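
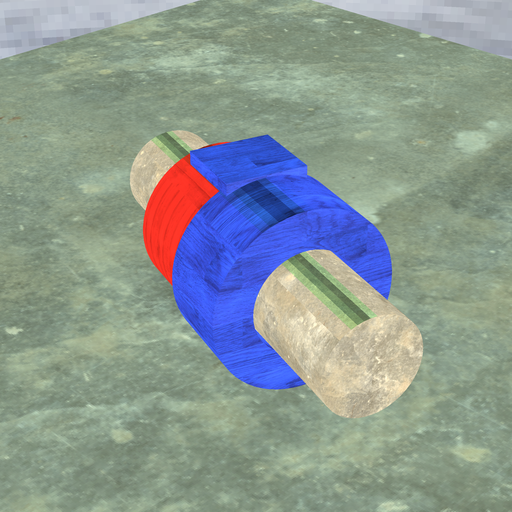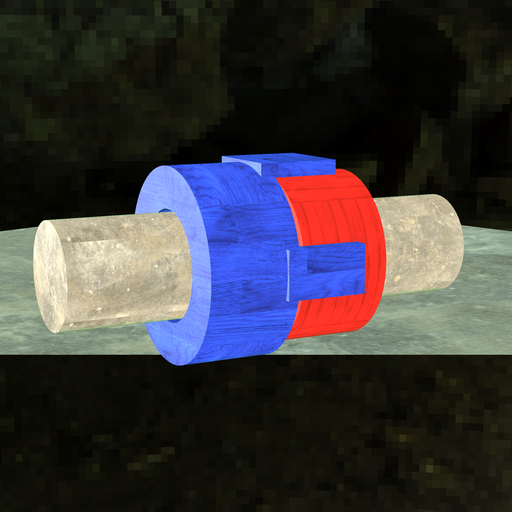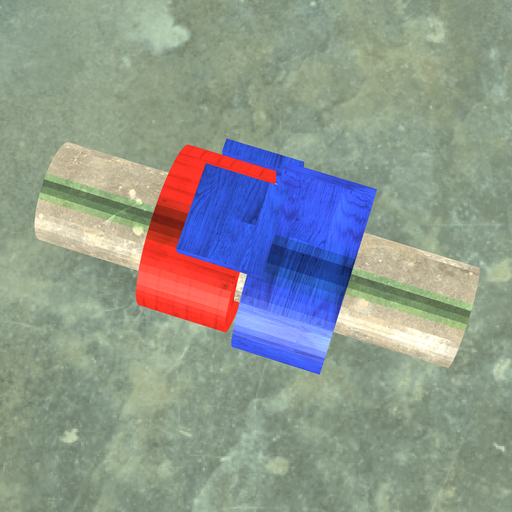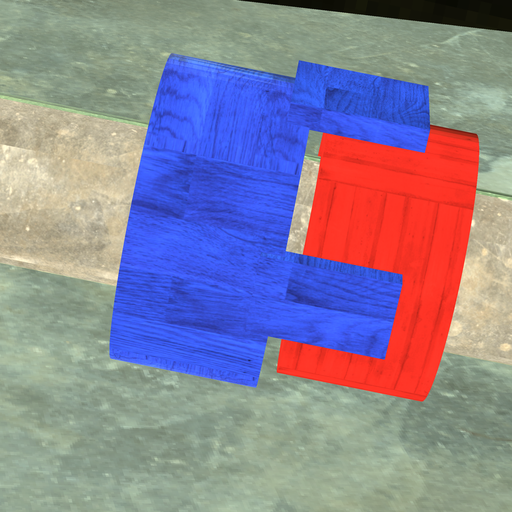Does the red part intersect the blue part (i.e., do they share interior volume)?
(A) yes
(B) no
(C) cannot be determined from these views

(B) no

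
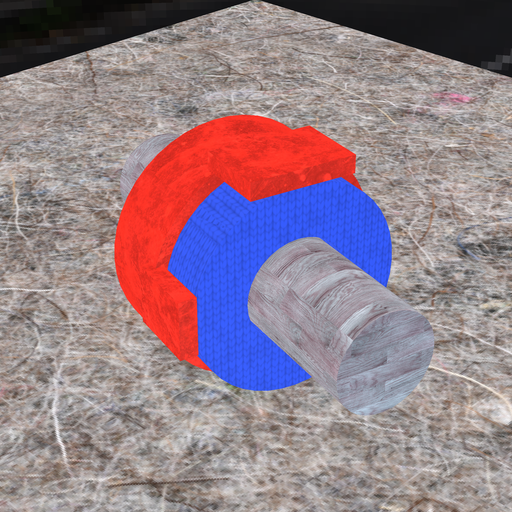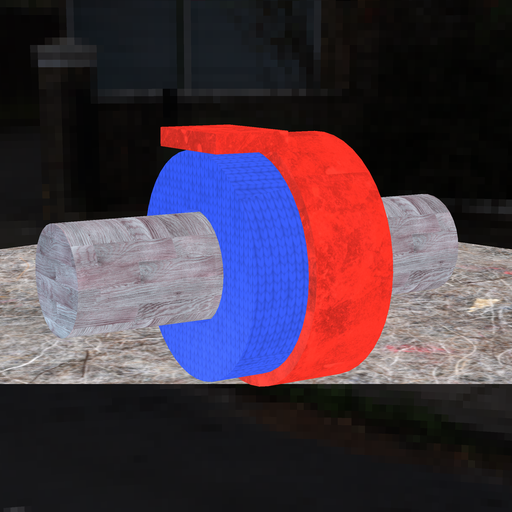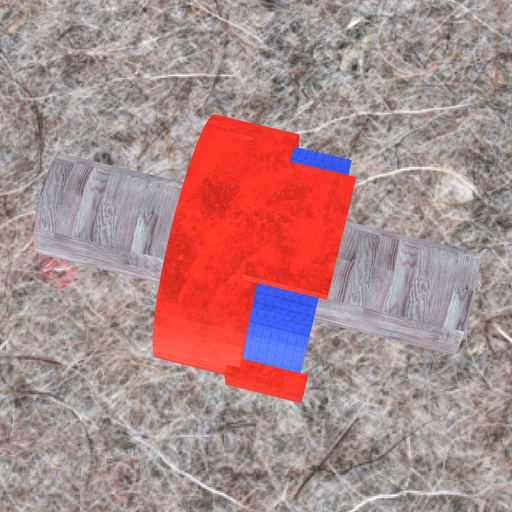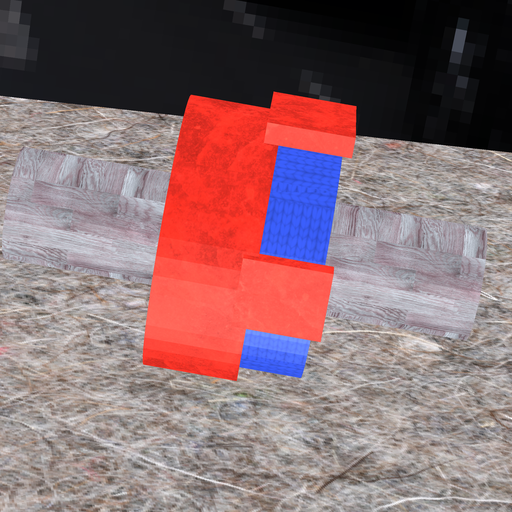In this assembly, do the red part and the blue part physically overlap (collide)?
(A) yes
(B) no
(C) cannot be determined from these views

(A) yes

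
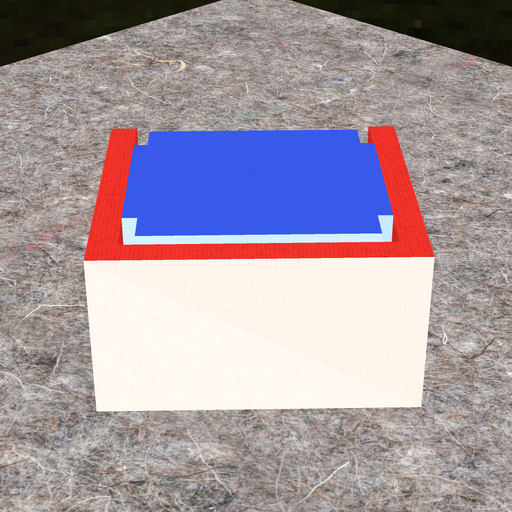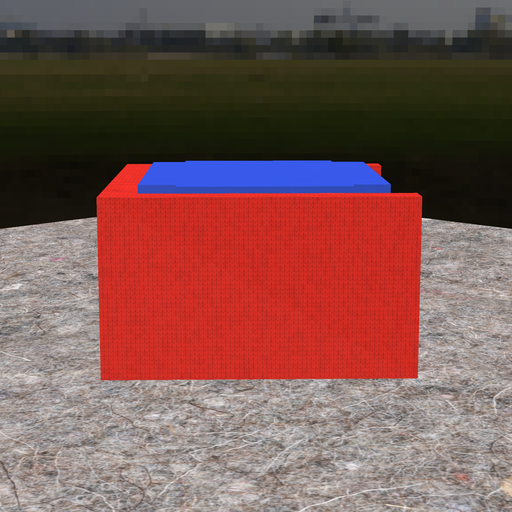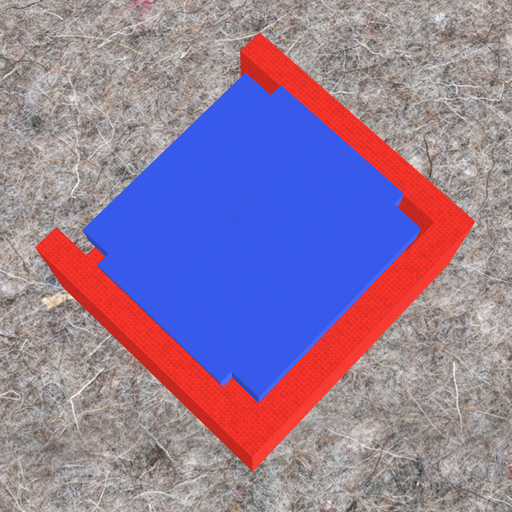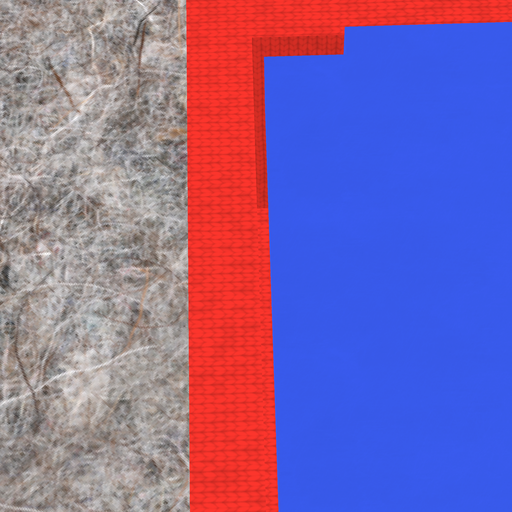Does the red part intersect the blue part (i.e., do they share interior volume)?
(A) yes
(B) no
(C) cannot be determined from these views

(B) no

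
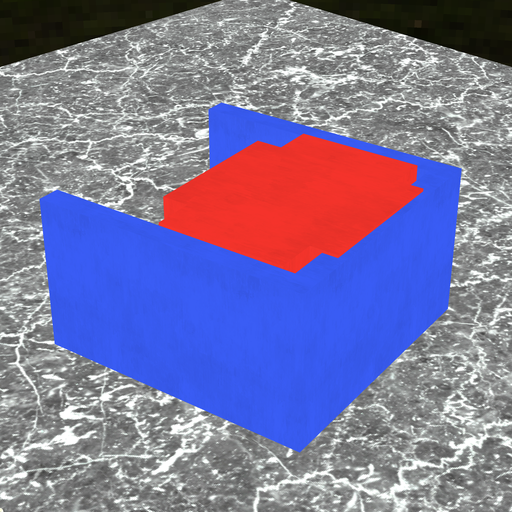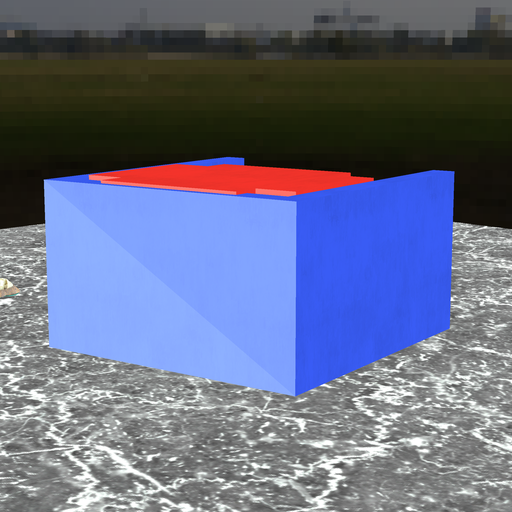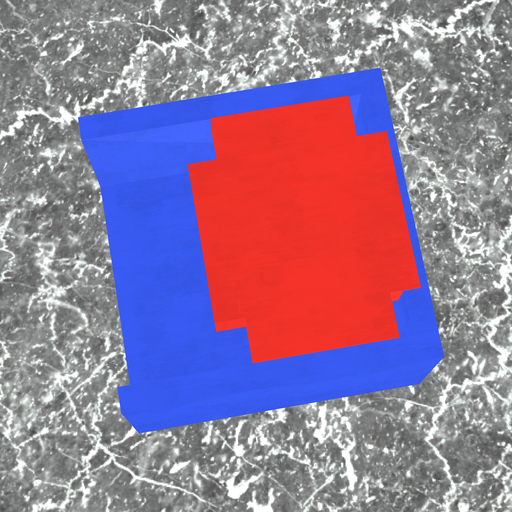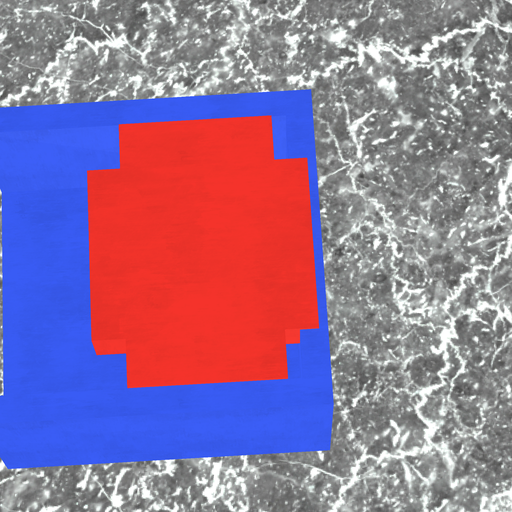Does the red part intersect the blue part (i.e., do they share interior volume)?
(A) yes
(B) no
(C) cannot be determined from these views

(A) yes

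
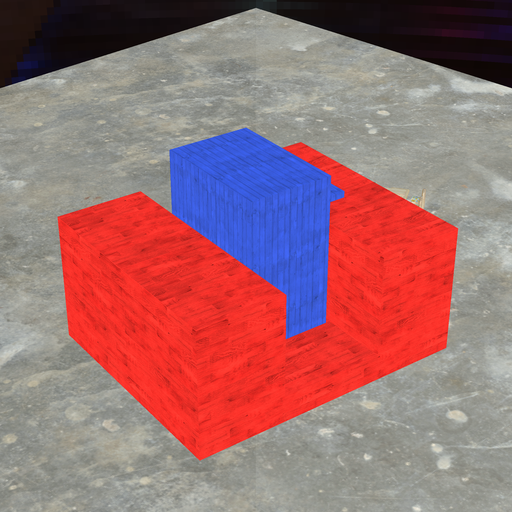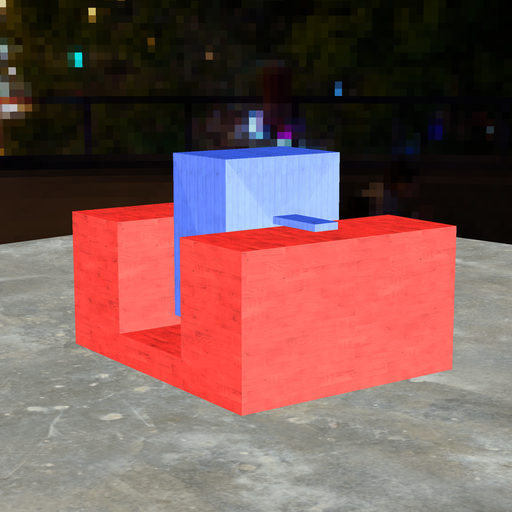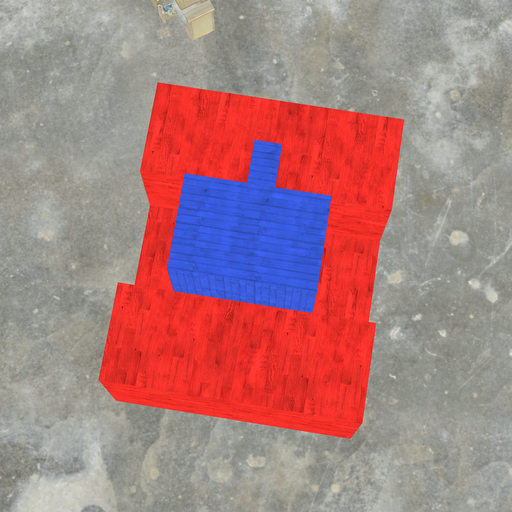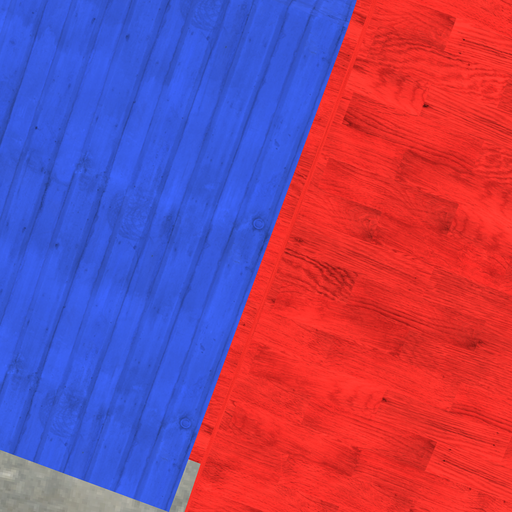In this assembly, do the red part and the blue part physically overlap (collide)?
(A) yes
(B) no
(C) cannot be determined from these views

(B) no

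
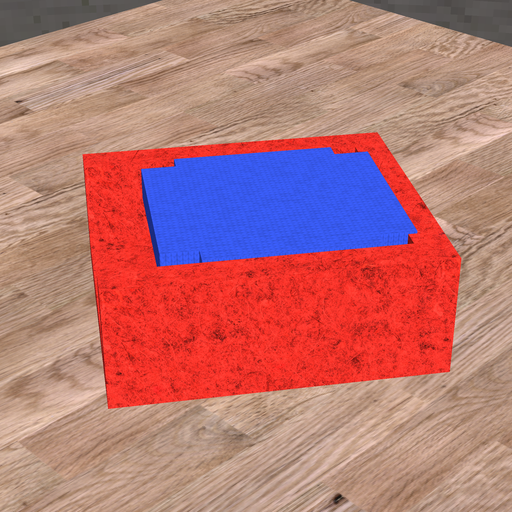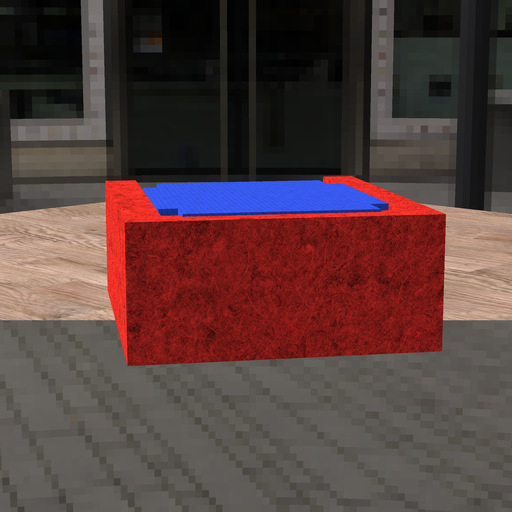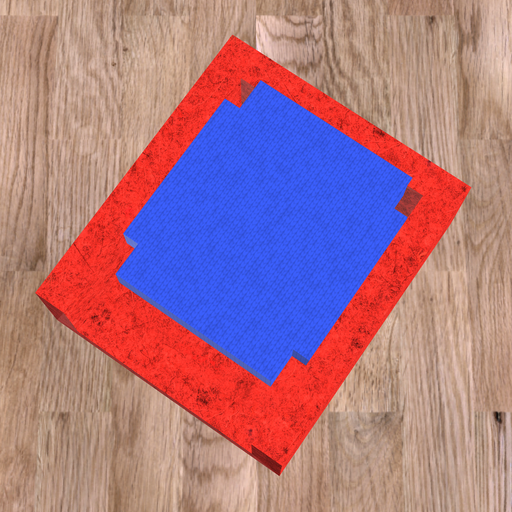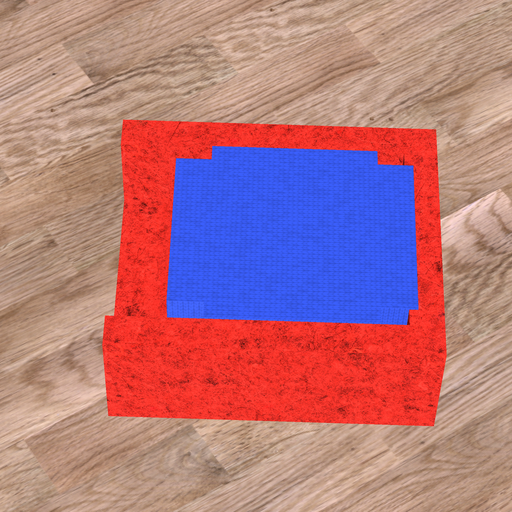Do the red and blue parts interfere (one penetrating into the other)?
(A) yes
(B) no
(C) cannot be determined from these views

(A) yes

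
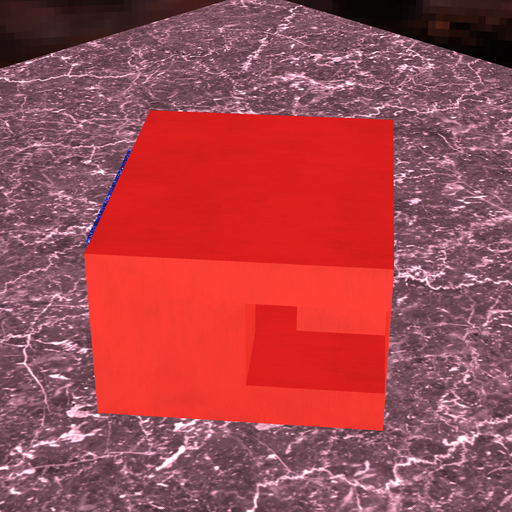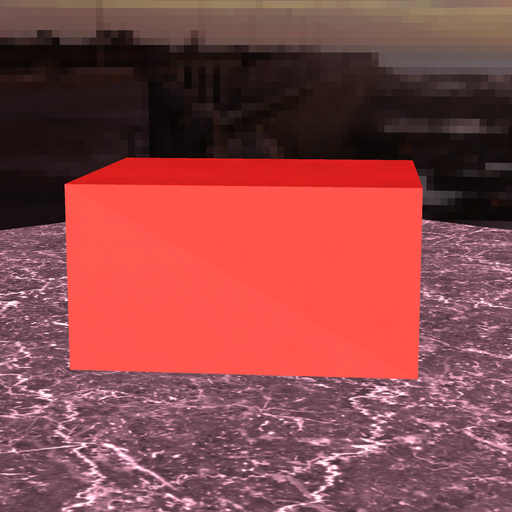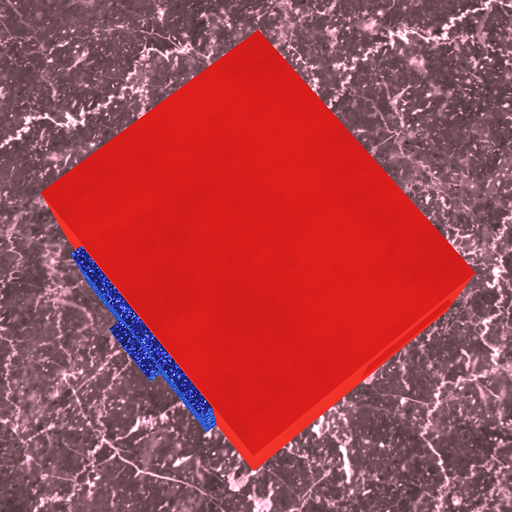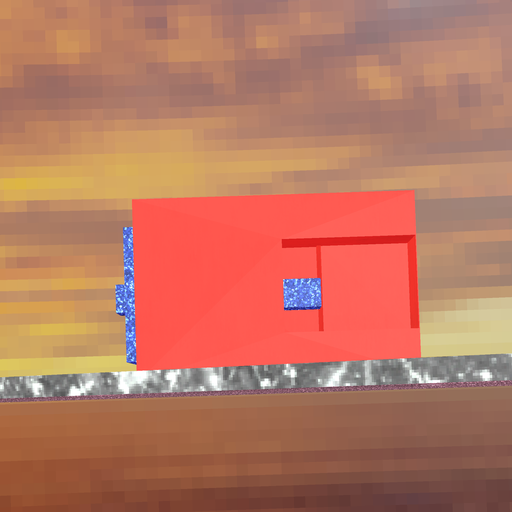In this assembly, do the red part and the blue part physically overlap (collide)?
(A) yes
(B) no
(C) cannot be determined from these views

(A) yes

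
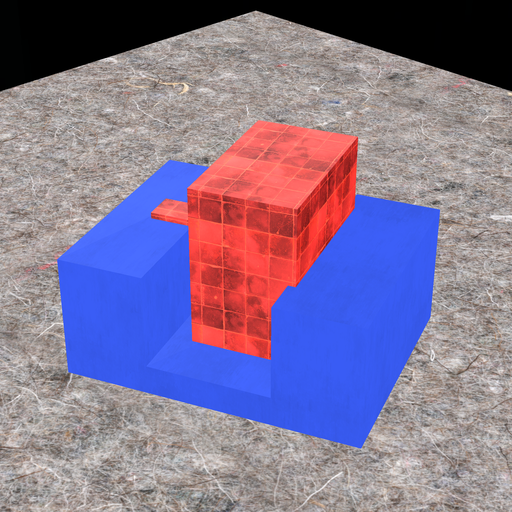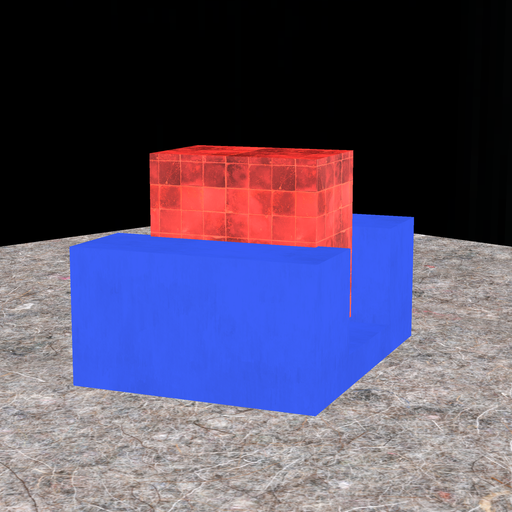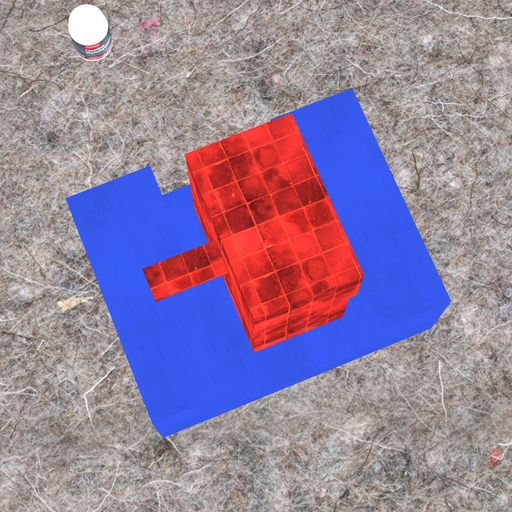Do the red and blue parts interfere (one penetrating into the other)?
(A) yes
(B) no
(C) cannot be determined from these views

(A) yes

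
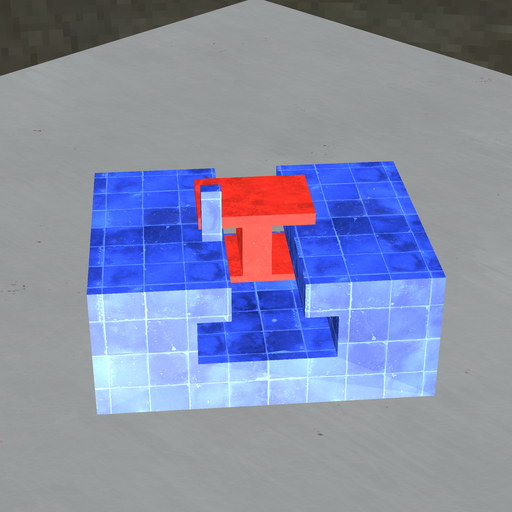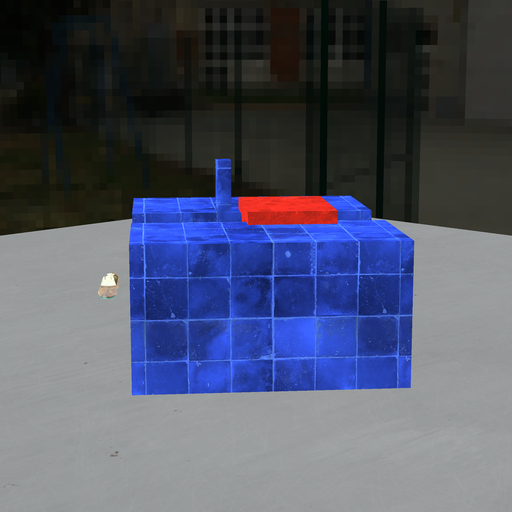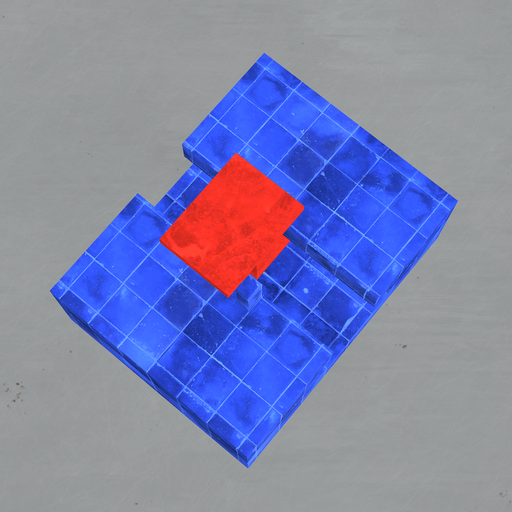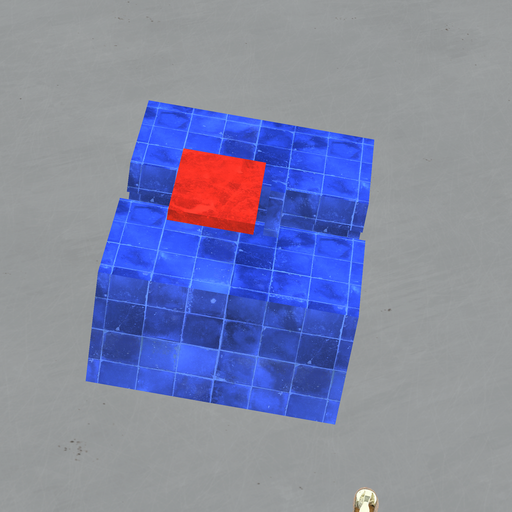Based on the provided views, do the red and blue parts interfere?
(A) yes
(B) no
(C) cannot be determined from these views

(B) no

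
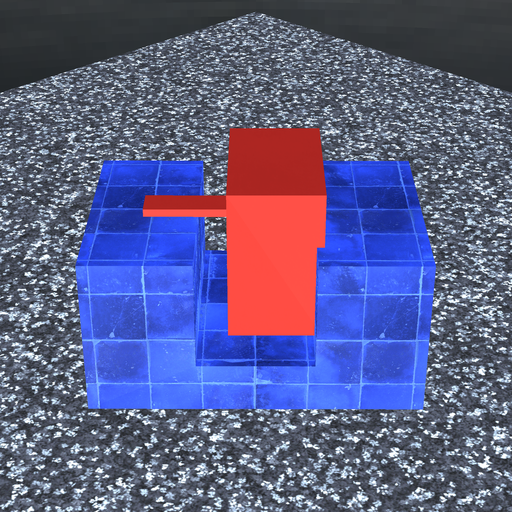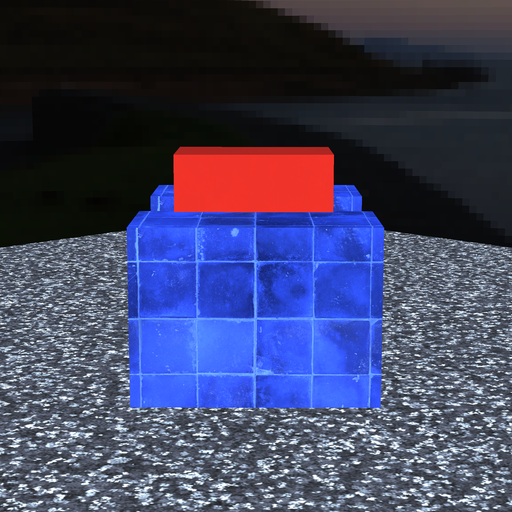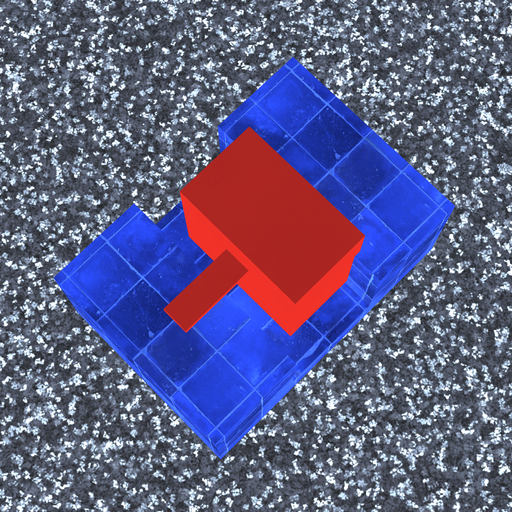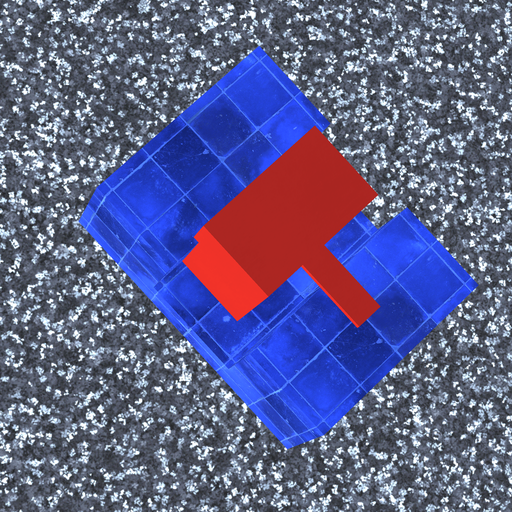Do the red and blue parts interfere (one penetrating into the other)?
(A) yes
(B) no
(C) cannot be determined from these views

(A) yes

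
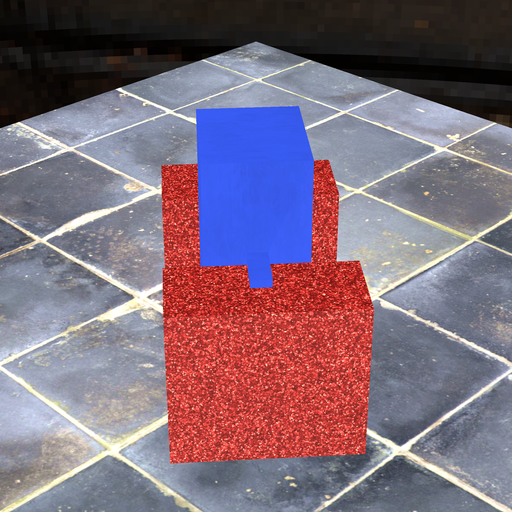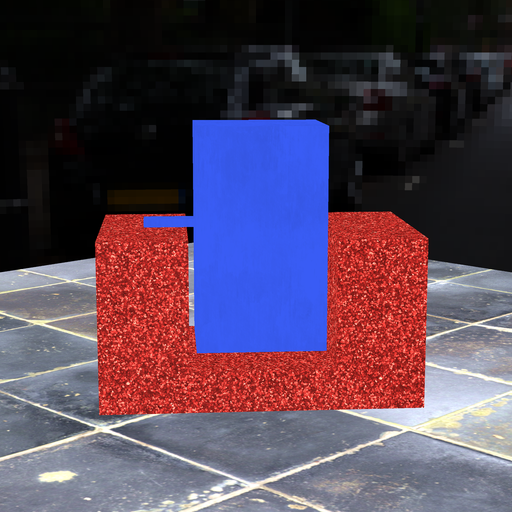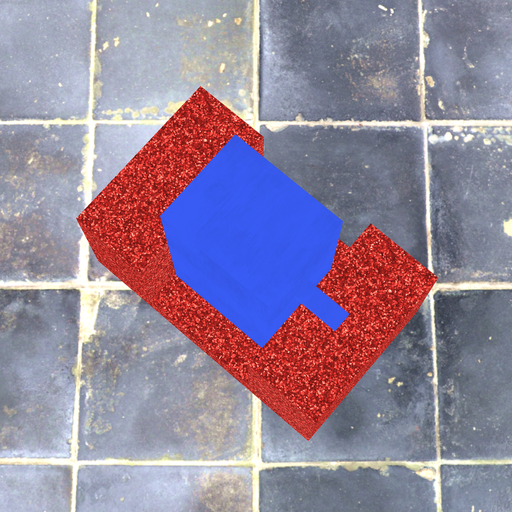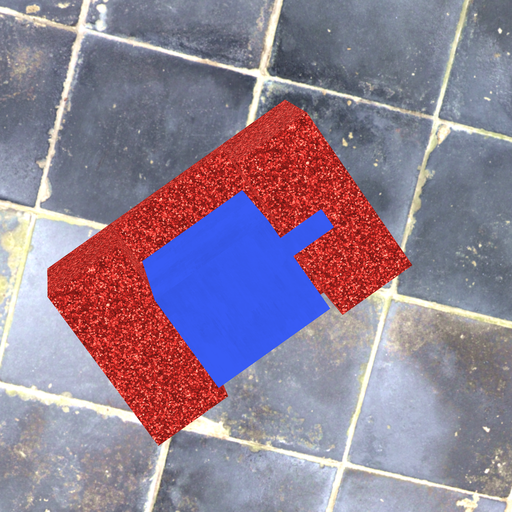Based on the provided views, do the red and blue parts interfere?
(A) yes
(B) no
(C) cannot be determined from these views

(B) no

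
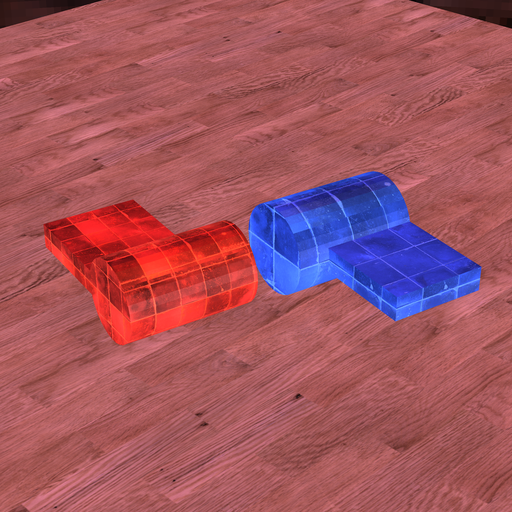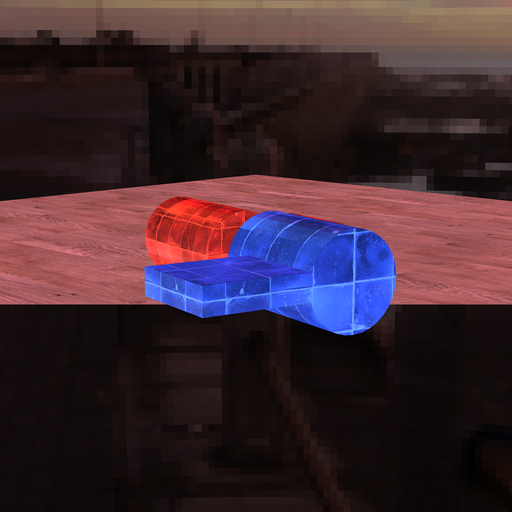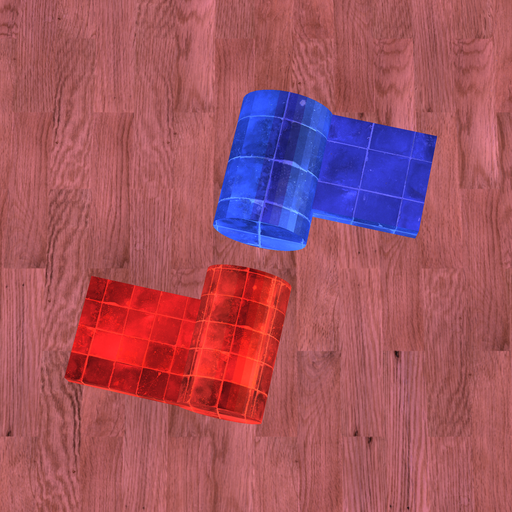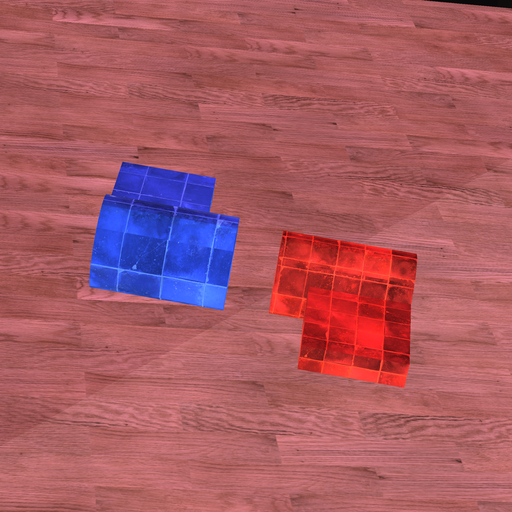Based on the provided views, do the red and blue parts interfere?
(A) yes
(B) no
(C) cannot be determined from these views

(B) no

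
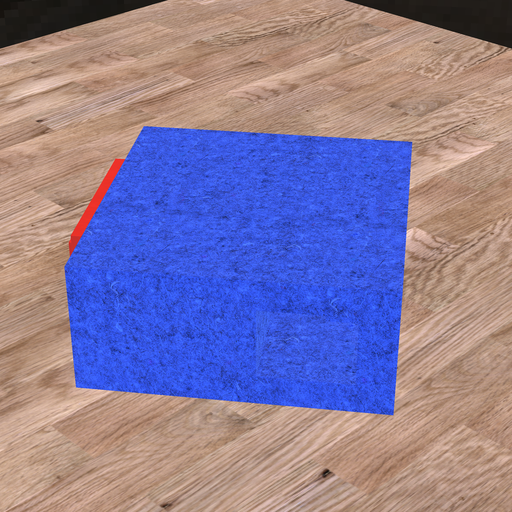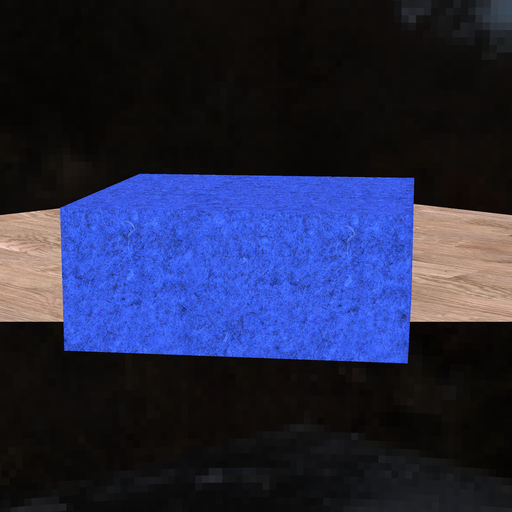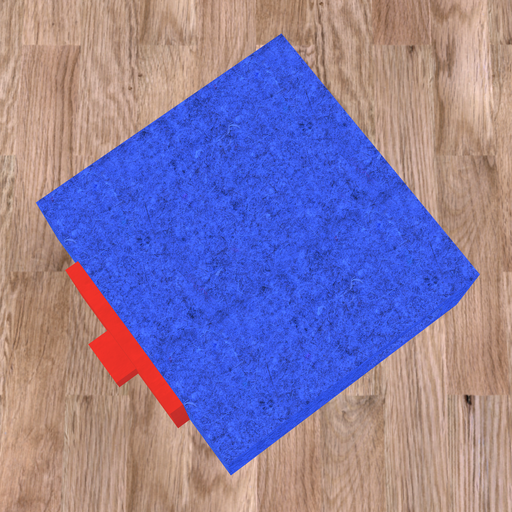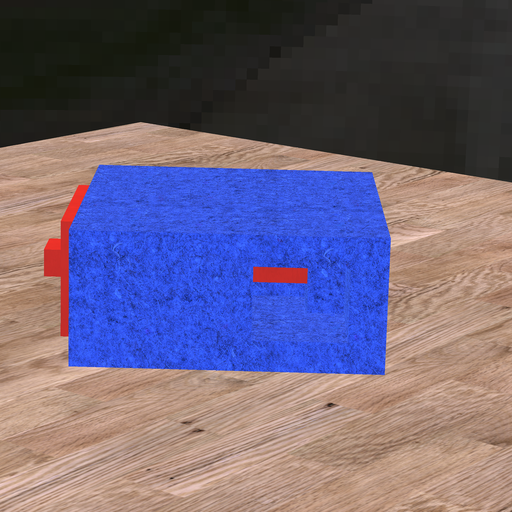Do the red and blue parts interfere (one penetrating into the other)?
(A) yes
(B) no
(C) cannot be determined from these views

(A) yes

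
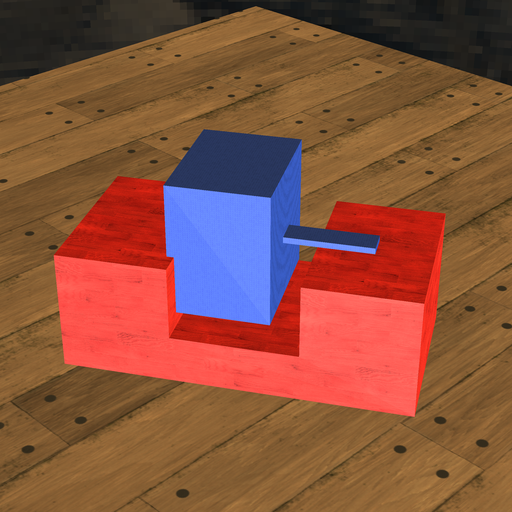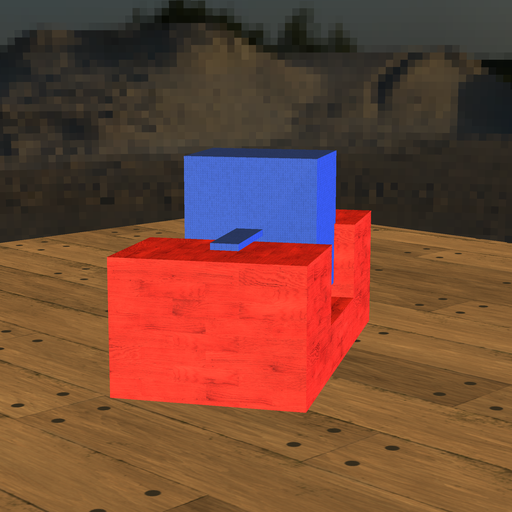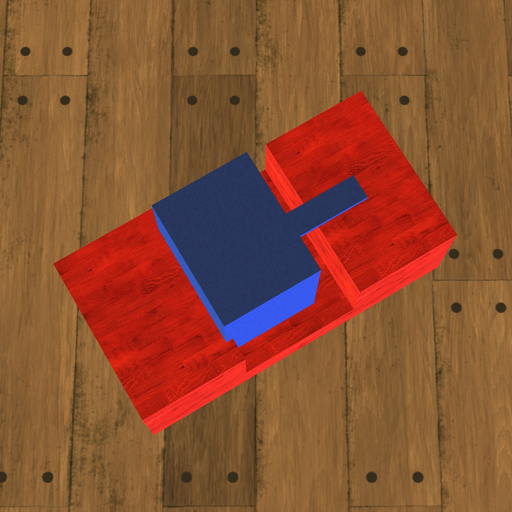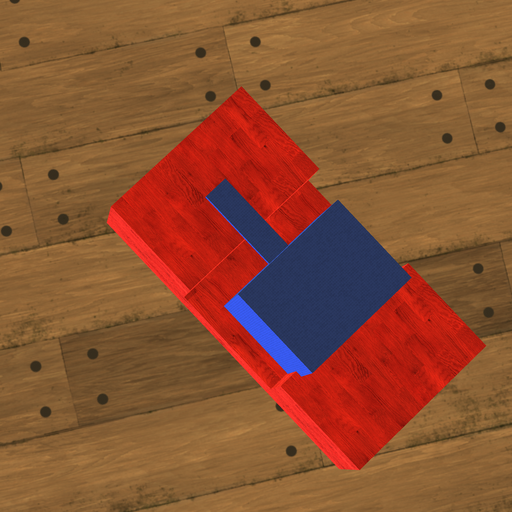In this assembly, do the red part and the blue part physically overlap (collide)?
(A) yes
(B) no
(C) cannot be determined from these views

(A) yes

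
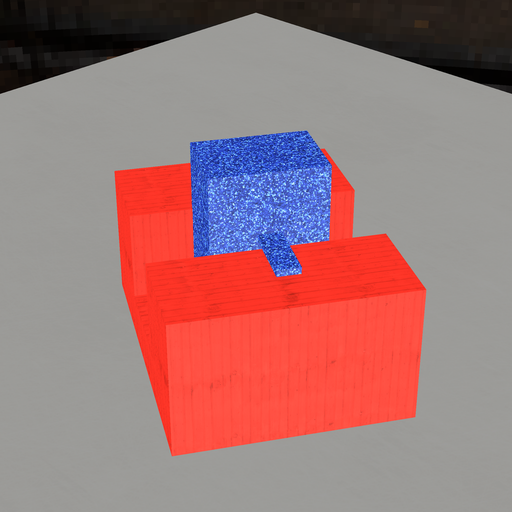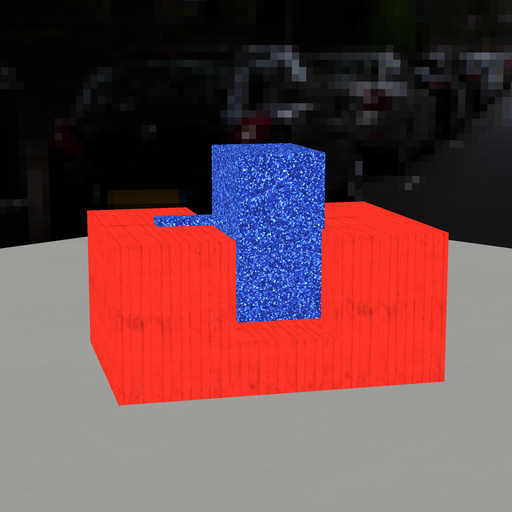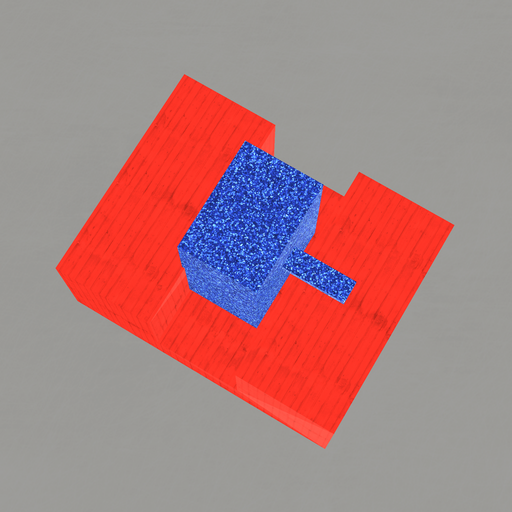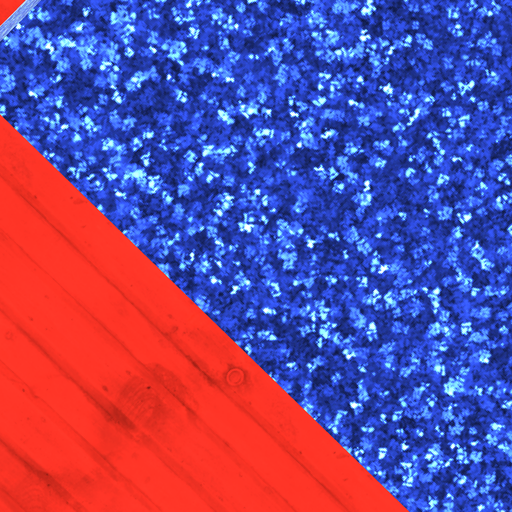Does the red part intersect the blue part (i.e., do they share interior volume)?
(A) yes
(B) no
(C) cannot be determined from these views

(A) yes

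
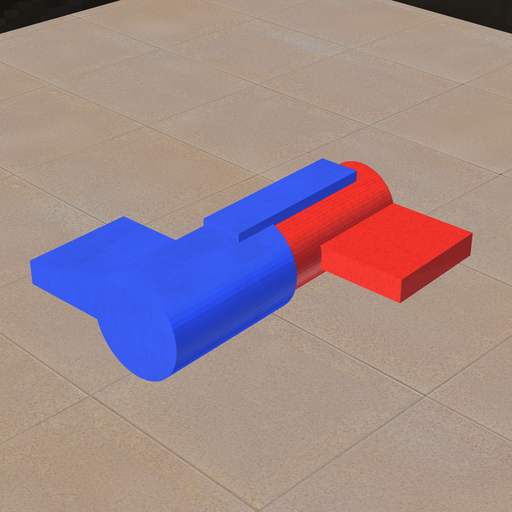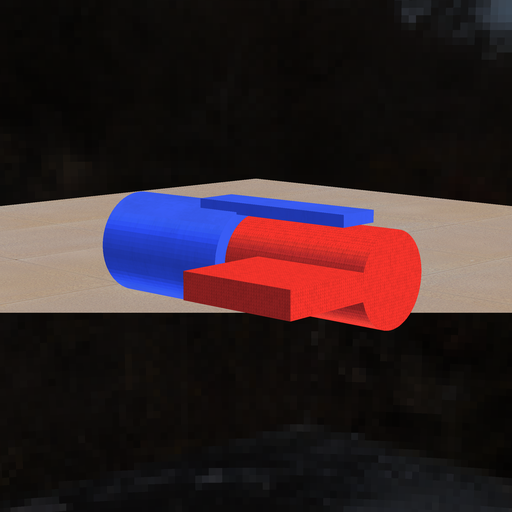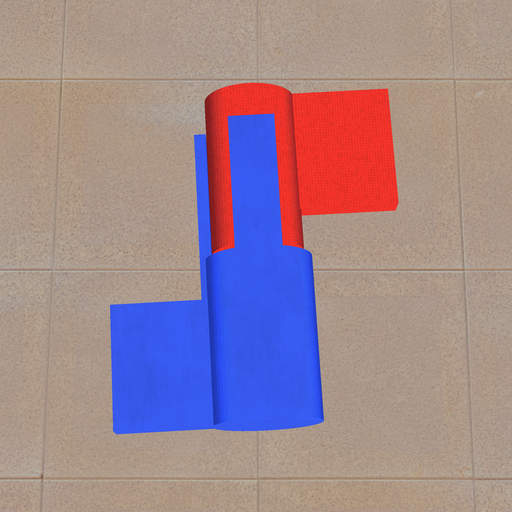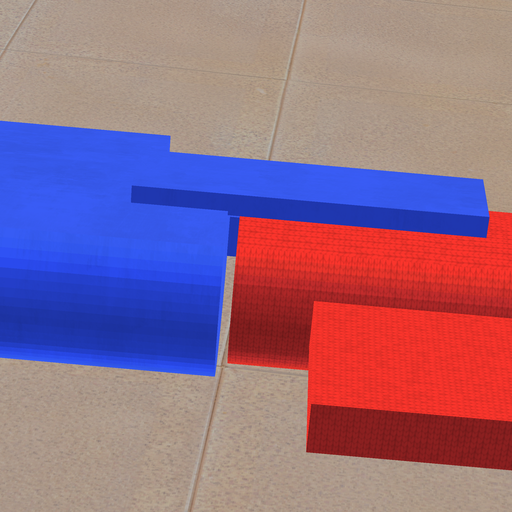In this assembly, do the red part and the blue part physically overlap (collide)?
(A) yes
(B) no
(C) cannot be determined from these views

(B) no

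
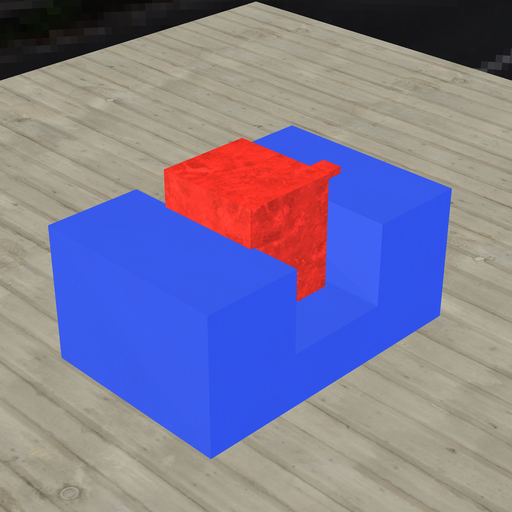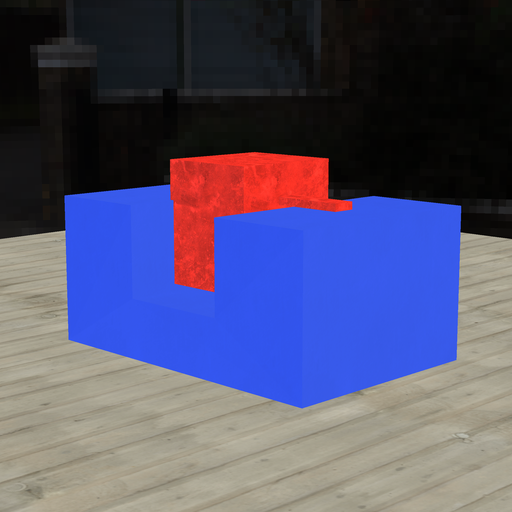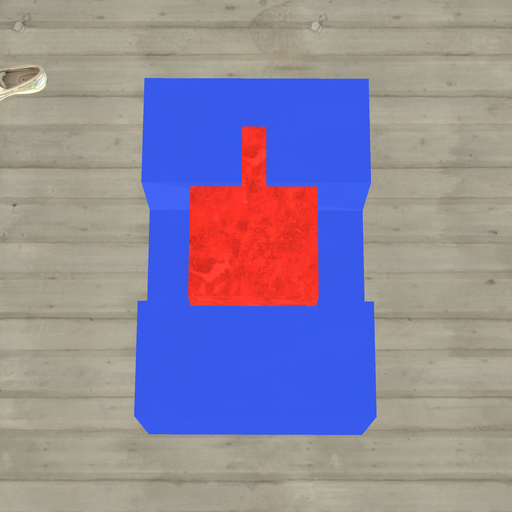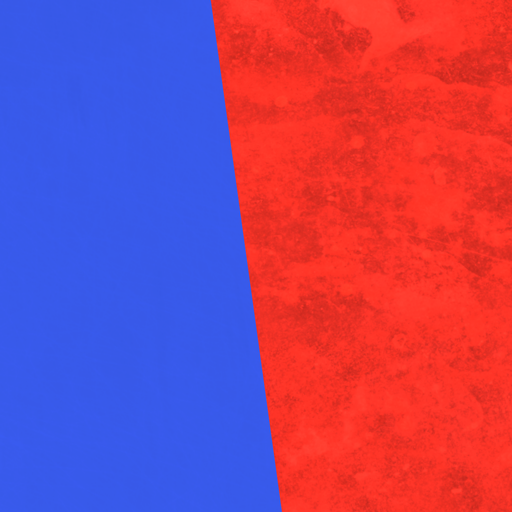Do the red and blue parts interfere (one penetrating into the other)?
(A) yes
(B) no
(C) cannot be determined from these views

(A) yes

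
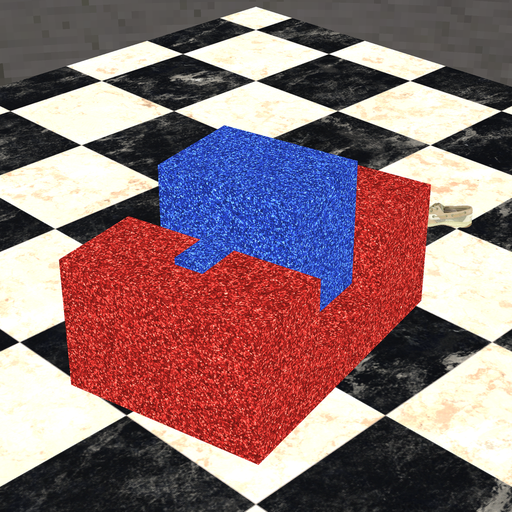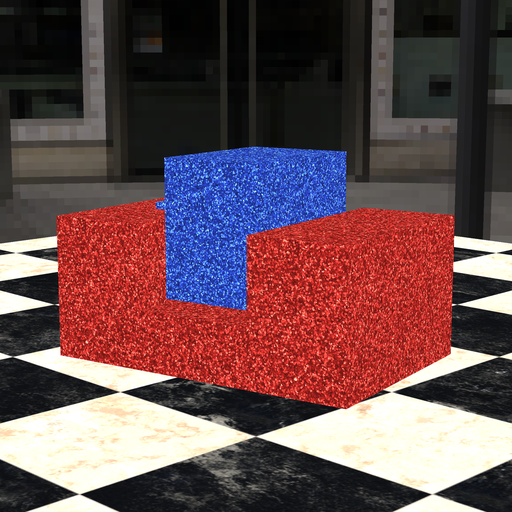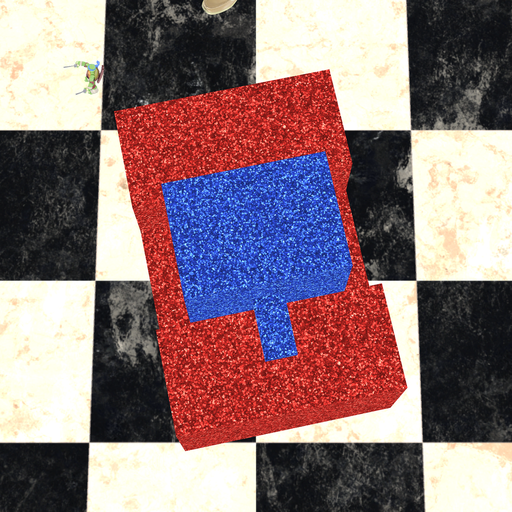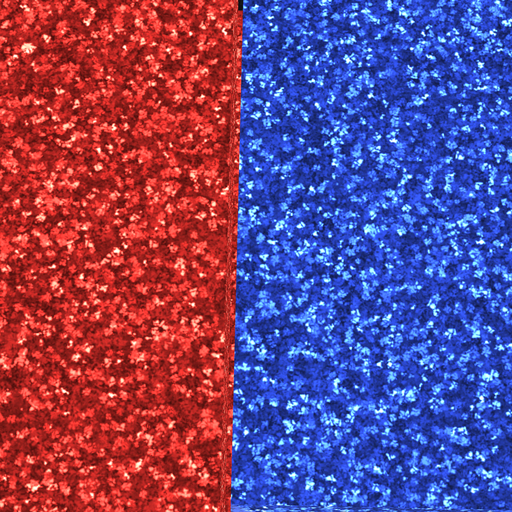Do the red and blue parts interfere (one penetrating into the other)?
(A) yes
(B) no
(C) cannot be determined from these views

(B) no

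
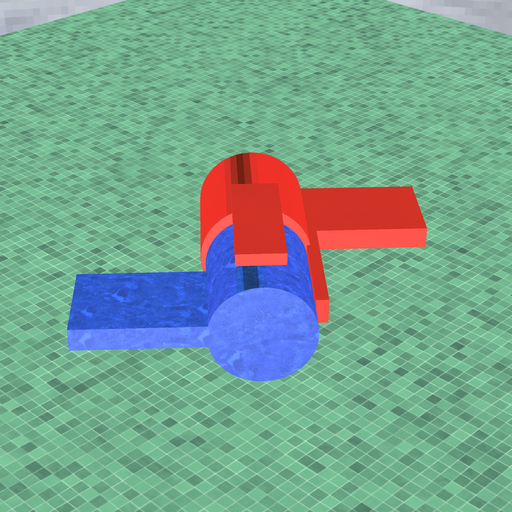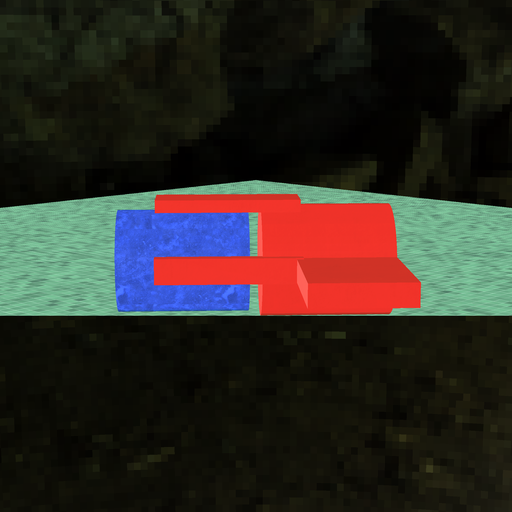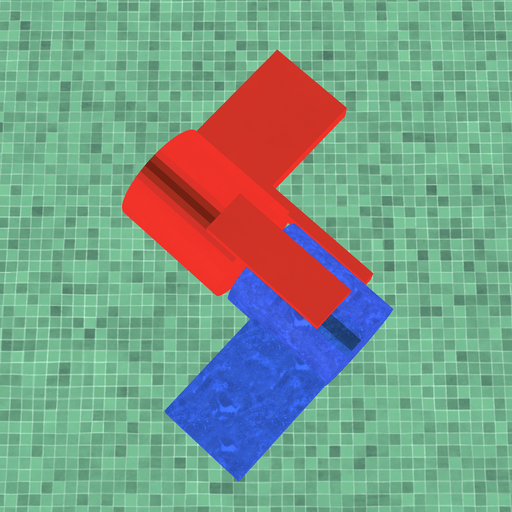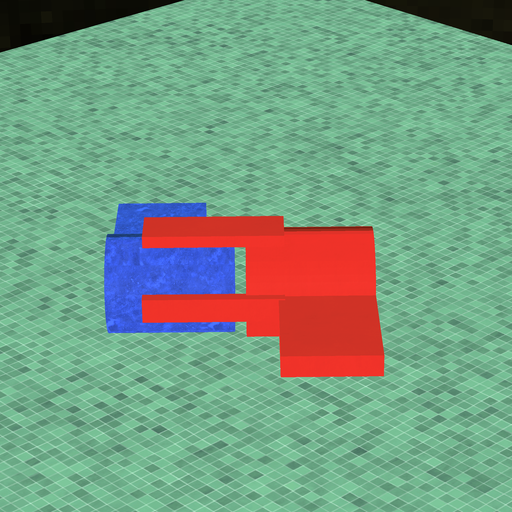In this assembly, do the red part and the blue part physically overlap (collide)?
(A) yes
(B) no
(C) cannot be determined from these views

(B) no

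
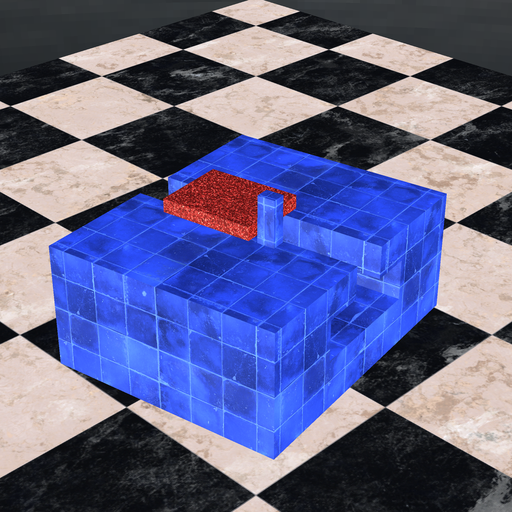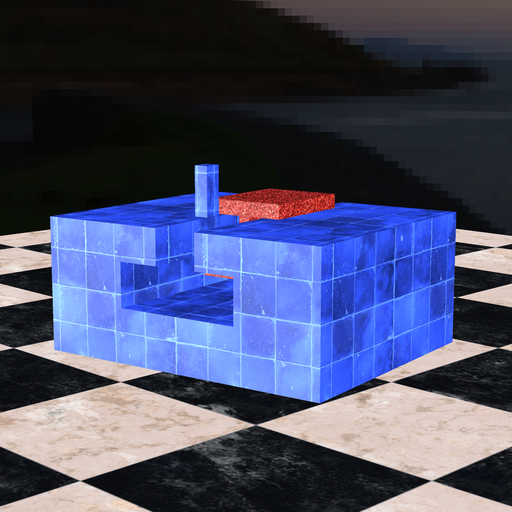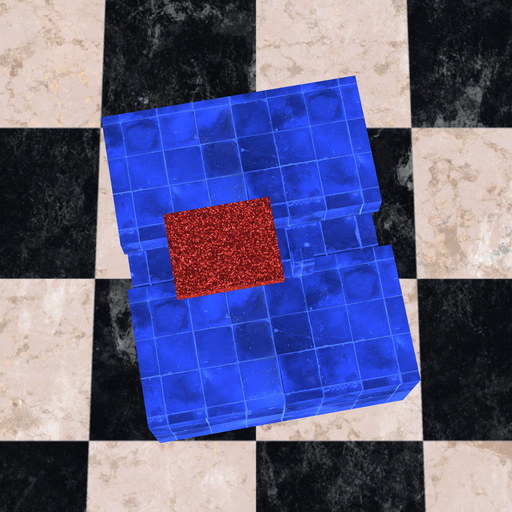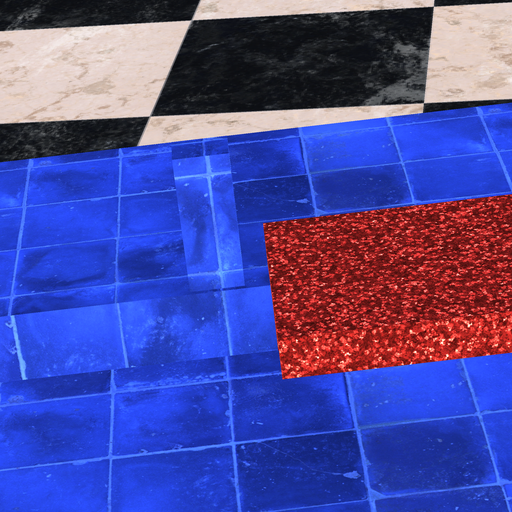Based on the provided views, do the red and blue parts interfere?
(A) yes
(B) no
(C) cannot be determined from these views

(B) no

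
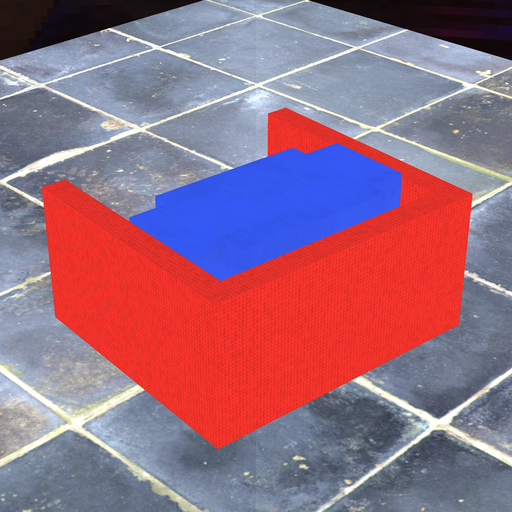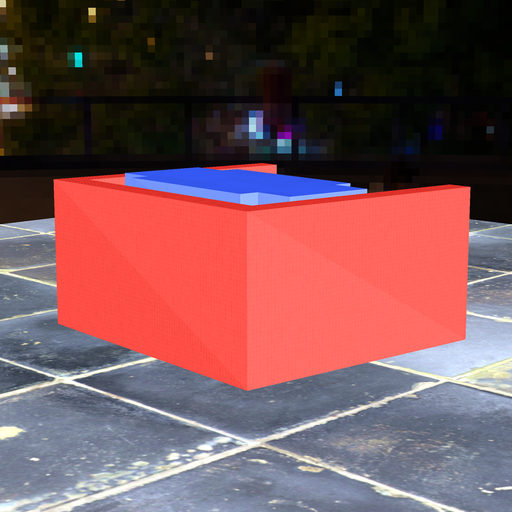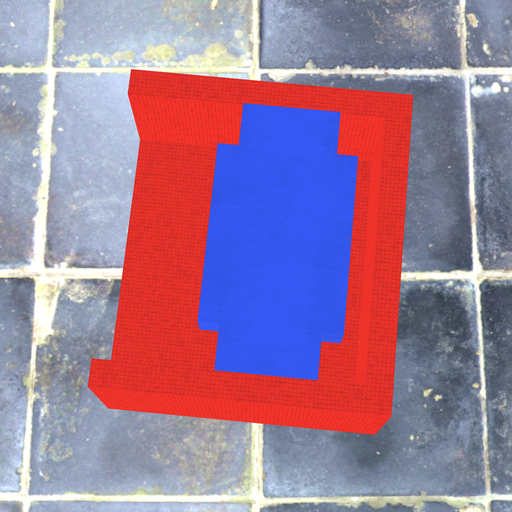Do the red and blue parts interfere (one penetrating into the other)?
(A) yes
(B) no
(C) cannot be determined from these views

(B) no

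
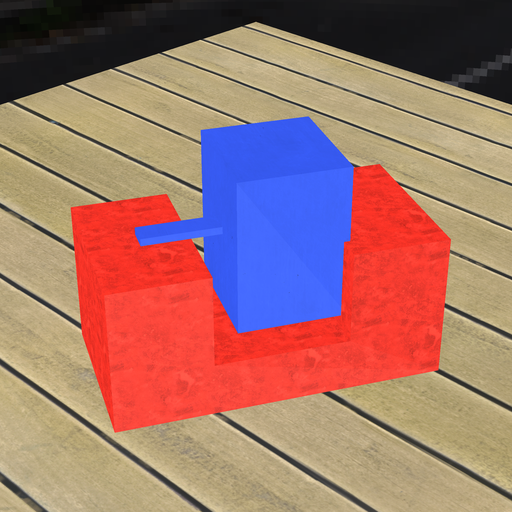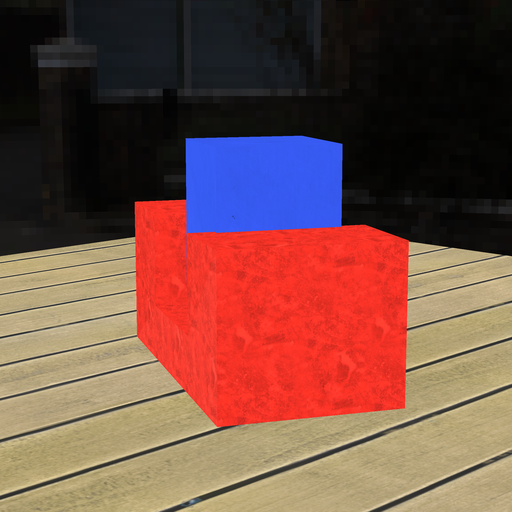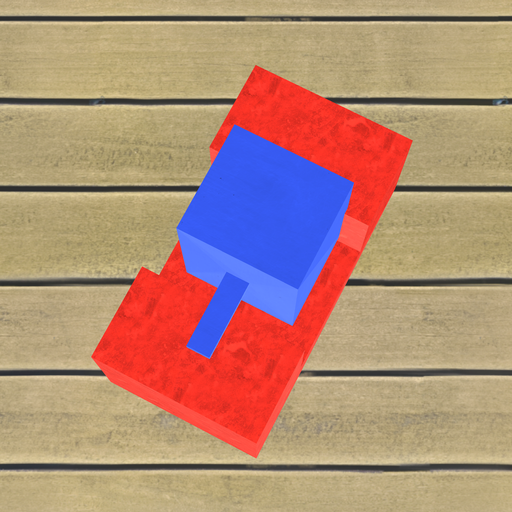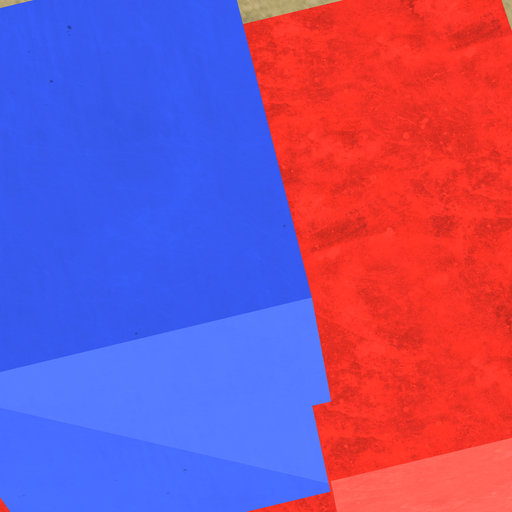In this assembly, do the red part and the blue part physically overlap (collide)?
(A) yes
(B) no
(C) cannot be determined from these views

(A) yes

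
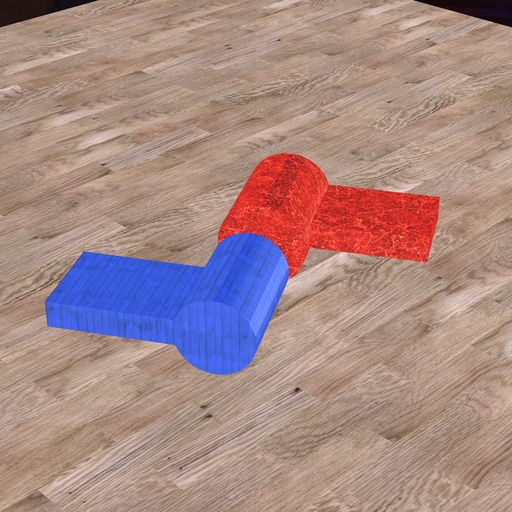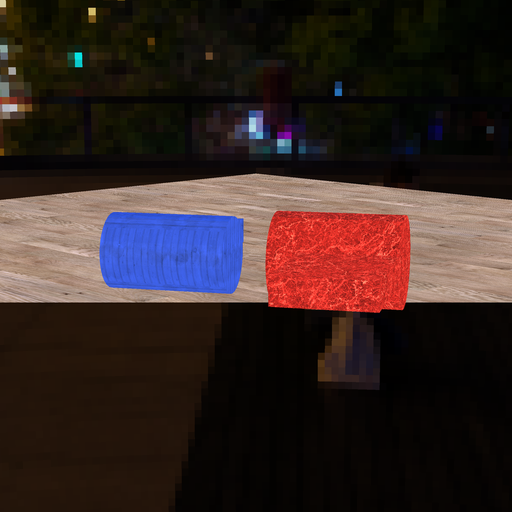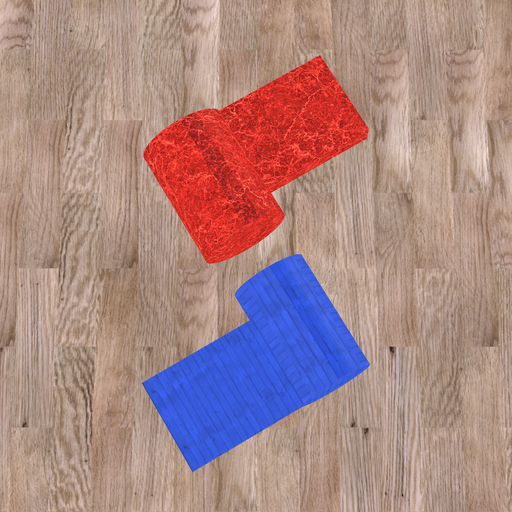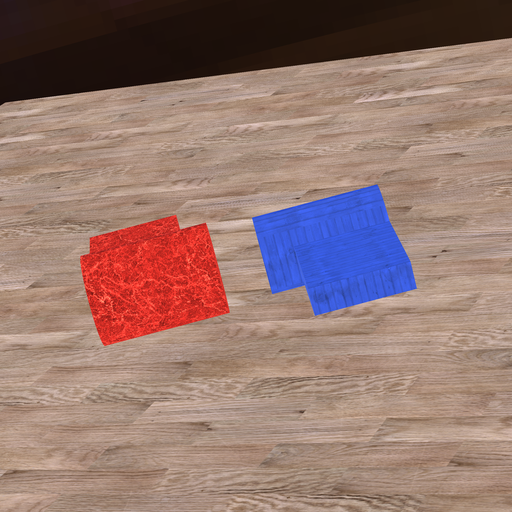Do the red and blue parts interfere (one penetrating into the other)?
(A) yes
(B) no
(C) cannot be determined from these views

(B) no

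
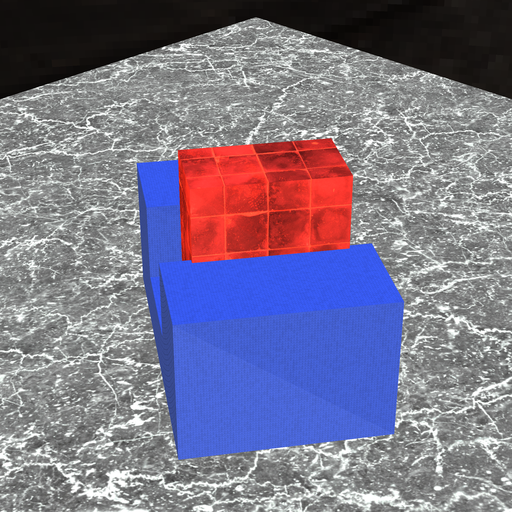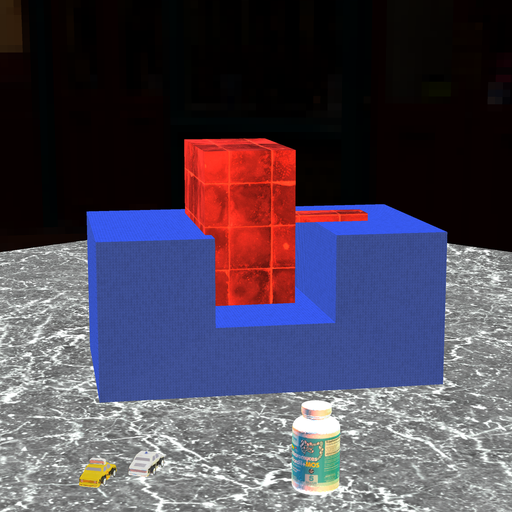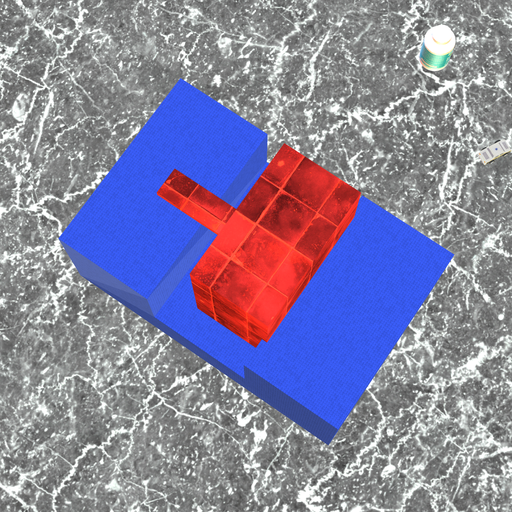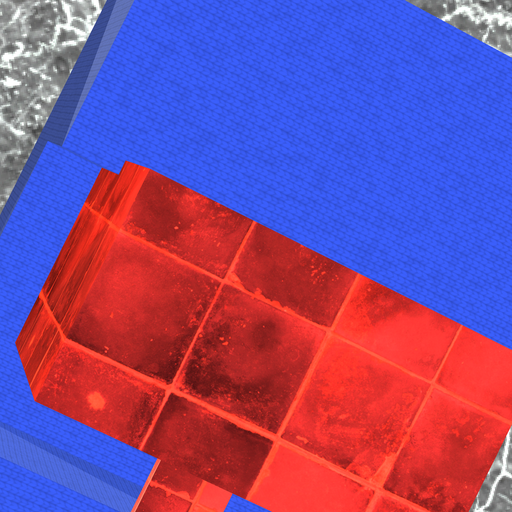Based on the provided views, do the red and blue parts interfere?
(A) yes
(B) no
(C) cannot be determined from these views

(A) yes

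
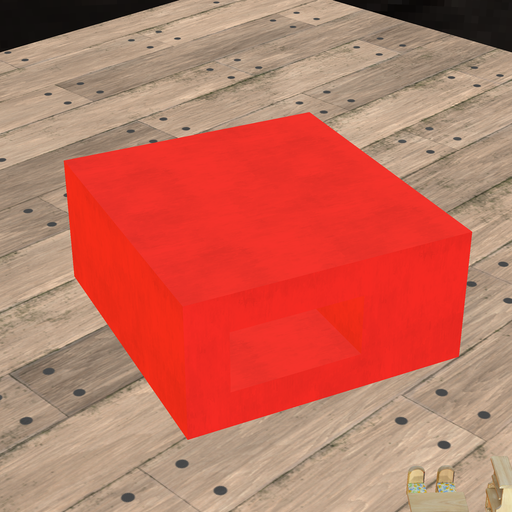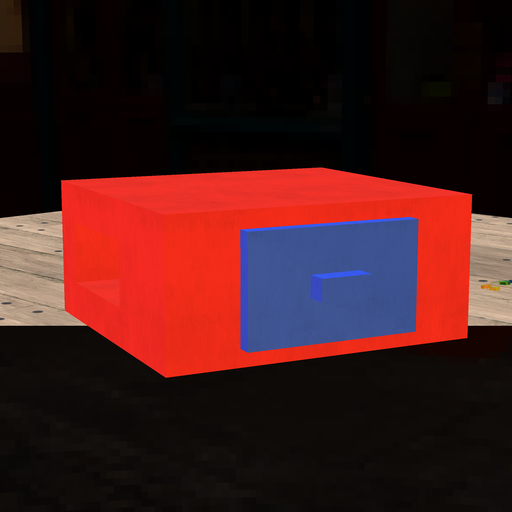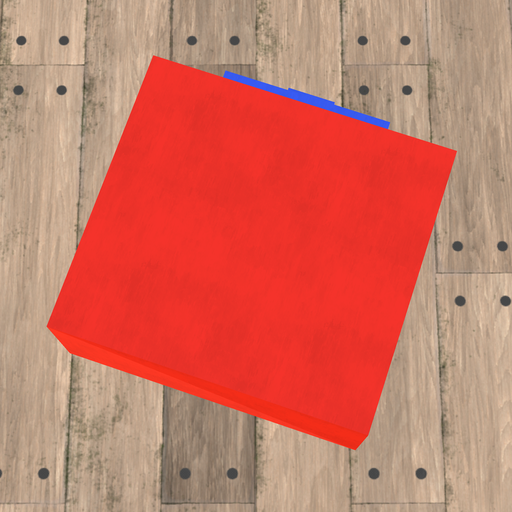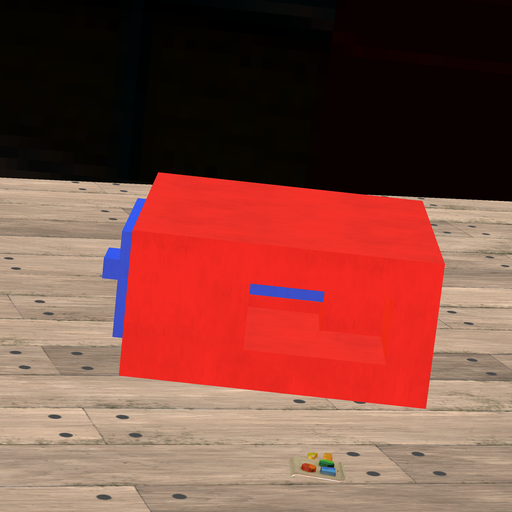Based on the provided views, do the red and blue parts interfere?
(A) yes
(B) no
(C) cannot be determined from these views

(A) yes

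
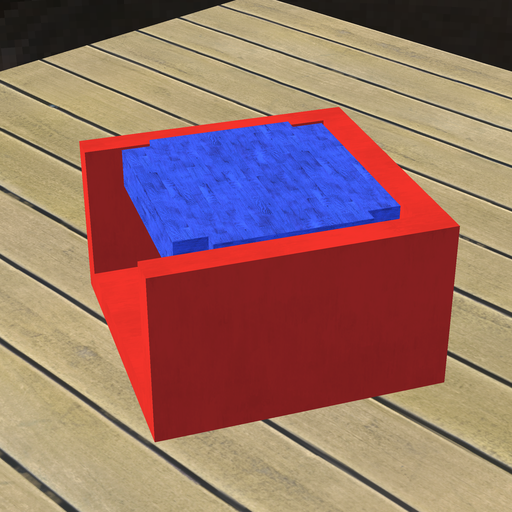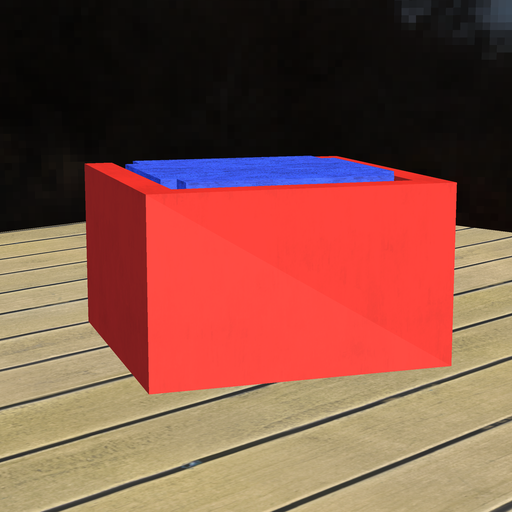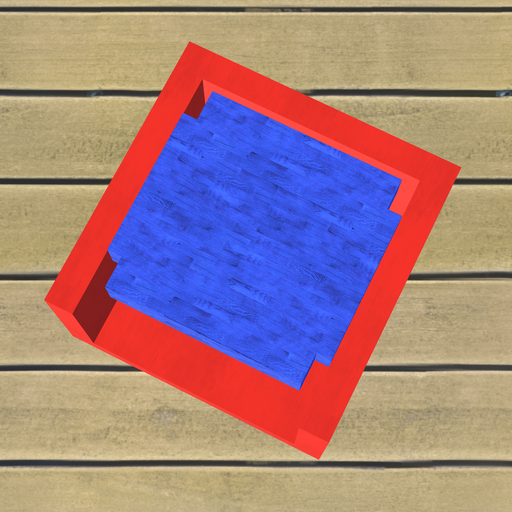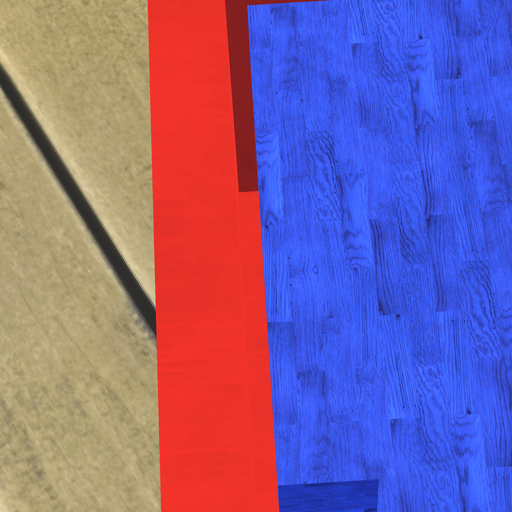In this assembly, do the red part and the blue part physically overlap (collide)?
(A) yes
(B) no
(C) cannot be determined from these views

(B) no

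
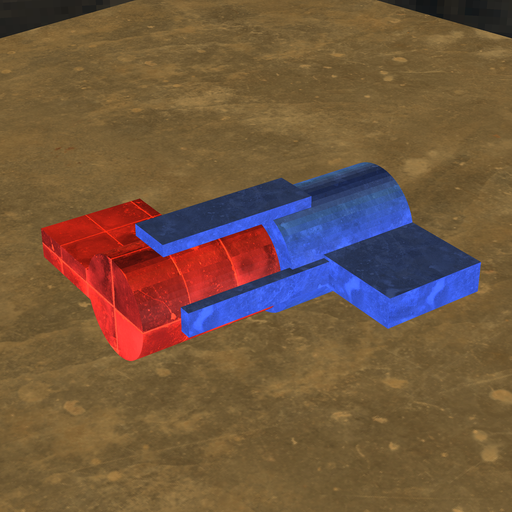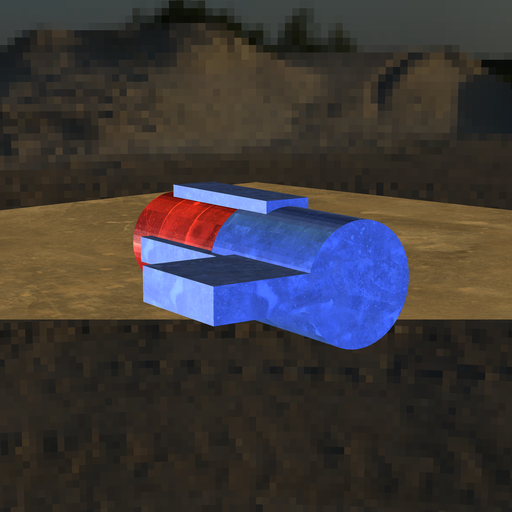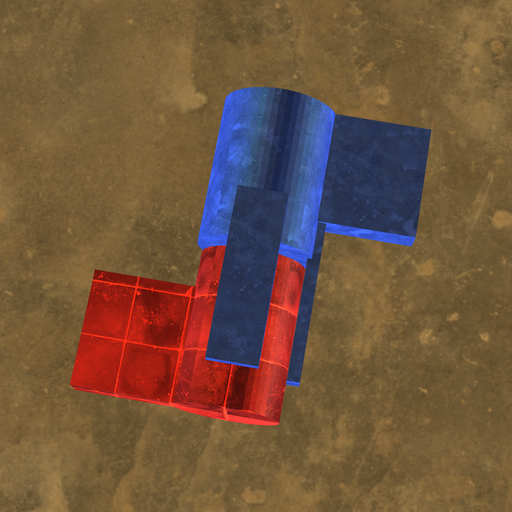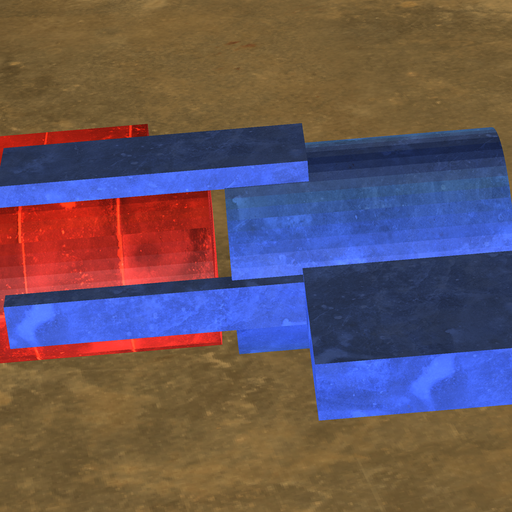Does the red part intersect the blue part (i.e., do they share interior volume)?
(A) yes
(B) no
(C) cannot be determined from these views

(B) no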